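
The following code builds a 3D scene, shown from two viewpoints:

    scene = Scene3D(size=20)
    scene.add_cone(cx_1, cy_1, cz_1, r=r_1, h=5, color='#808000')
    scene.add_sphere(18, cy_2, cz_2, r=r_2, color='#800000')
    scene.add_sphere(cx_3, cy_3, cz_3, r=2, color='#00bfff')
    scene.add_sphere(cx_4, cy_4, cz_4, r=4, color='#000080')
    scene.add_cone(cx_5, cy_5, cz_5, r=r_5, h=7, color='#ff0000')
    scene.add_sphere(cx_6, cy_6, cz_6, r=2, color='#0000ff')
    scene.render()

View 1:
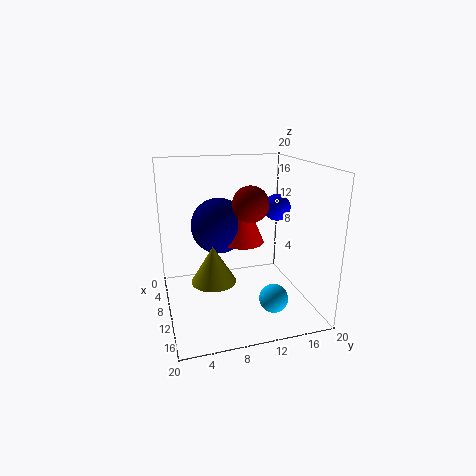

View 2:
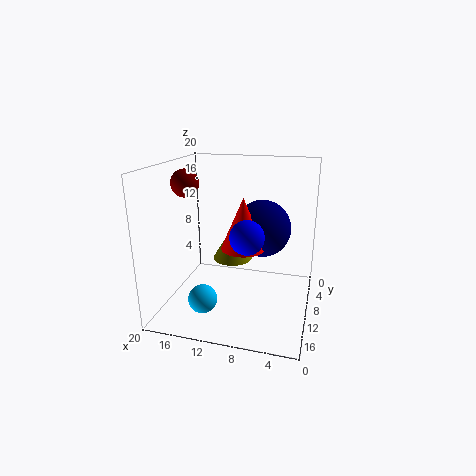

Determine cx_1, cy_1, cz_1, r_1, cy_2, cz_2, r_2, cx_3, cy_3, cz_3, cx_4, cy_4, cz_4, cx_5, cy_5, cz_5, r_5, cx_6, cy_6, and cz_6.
cx_1 = 12, cy_1 = 6, cz_1 = 5, r_1 = 3, cy_2 = 9, cz_2 = 17, r_2 = 2, cx_3 = 14, cy_3 = 14, cz_3 = 2, cx_4 = 7, cy_4 = 8, cz_4 = 11, cx_5 = 9, cy_5 = 11, cz_5 = 9, r_5 = 3, cx_6 = 7, cy_6 = 17, cz_6 = 13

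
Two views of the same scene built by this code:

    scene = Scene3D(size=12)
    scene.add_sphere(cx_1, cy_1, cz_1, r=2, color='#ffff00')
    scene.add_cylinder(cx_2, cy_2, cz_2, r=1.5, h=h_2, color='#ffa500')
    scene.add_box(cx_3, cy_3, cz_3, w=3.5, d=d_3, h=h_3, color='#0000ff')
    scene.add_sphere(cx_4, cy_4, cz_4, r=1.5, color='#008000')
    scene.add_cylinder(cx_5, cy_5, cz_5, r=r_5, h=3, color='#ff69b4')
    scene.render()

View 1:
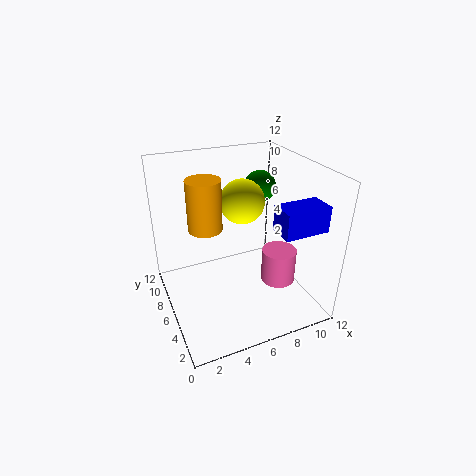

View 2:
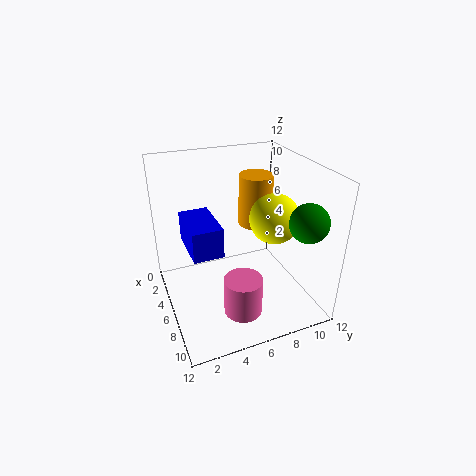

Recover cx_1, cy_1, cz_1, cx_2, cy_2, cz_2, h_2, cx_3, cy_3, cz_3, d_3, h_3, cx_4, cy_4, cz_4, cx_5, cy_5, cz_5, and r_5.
cx_1 = 7.5
cy_1 = 8.5
cz_1 = 8
cx_2 = 4
cy_2 = 8.5
cz_2 = 6
h_2 = 4.5
cx_3 = 7.5
cy_3 = 1
cz_3 = 8
d_3 = 2
h_3 = 2
cx_4 = 10
cy_4 = 10
cz_4 = 8.5
cx_5 = 9.5
cy_5 = 5
cz_5 = 1.5
r_5 = 1.5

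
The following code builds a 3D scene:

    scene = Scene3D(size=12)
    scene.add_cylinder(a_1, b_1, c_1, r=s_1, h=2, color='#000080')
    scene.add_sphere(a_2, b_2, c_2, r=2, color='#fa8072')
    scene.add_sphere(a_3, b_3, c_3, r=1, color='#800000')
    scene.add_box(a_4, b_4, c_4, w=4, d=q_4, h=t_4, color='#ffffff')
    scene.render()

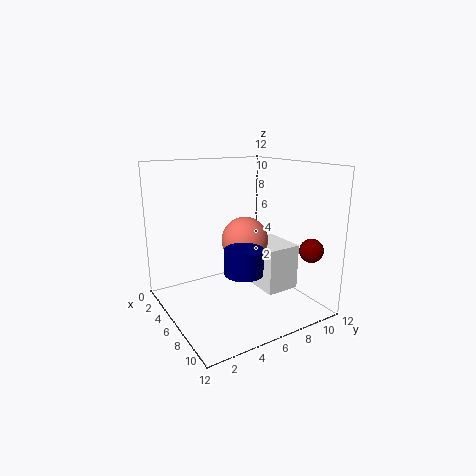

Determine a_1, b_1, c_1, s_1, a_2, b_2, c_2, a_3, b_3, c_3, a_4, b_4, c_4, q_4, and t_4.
a_1 = 8.5
b_1 = 5
c_1 = 4
s_1 = 1.5
a_2 = 5.5
b_2 = 7
c_2 = 5.5
a_3 = 9.5
b_3 = 11
c_3 = 5
a_4 = 4
b_4 = 8
c_4 = 1
q_4 = 3
t_4 = 4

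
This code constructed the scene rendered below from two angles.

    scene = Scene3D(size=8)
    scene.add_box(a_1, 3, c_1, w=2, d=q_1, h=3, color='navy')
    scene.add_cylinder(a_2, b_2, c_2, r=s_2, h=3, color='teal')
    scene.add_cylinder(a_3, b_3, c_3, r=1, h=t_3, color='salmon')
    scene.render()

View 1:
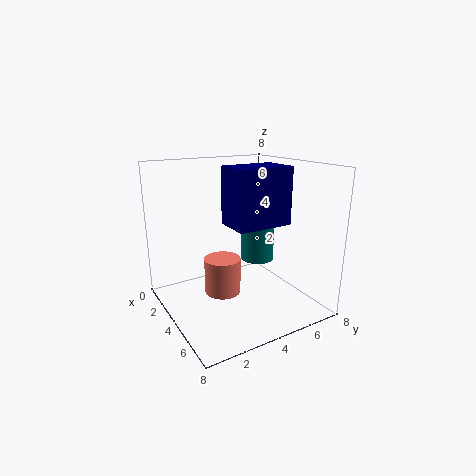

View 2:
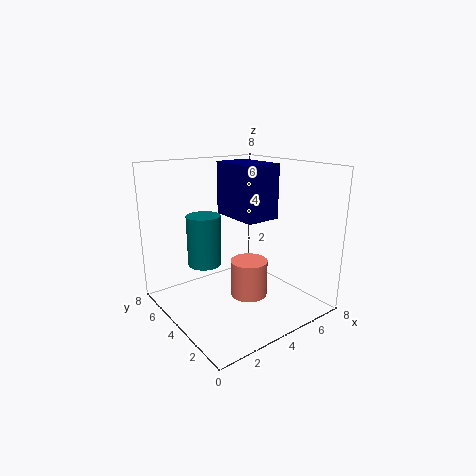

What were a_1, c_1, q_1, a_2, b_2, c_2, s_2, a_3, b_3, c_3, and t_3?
a_1 = 4, c_1 = 5, q_1 = 3, a_2 = 3, b_2 = 6, c_2 = 2, s_2 = 1, a_3 = 4, b_3 = 3, c_3 = 1, t_3 = 2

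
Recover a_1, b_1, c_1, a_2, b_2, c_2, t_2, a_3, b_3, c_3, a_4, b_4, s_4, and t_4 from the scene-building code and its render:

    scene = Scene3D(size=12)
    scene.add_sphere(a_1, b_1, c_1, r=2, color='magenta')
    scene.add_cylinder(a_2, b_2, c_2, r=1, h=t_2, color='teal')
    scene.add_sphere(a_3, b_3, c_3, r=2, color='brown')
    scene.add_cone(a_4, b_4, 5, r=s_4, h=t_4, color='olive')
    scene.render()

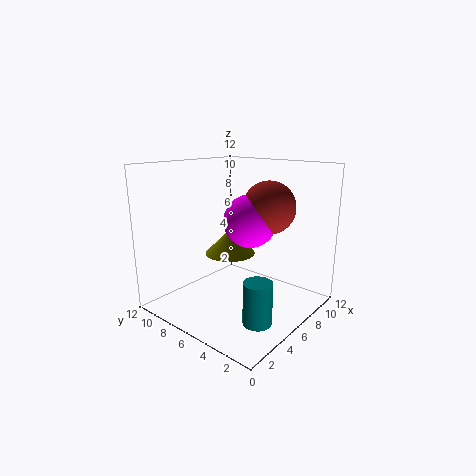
a_1 = 5
b_1 = 4
c_1 = 8
a_2 = 2
b_2 = 1
c_2 = 2
t_2 = 3
a_3 = 6
b_3 = 3
c_3 = 9
a_4 = 5
b_4 = 6
s_4 = 2
t_4 = 2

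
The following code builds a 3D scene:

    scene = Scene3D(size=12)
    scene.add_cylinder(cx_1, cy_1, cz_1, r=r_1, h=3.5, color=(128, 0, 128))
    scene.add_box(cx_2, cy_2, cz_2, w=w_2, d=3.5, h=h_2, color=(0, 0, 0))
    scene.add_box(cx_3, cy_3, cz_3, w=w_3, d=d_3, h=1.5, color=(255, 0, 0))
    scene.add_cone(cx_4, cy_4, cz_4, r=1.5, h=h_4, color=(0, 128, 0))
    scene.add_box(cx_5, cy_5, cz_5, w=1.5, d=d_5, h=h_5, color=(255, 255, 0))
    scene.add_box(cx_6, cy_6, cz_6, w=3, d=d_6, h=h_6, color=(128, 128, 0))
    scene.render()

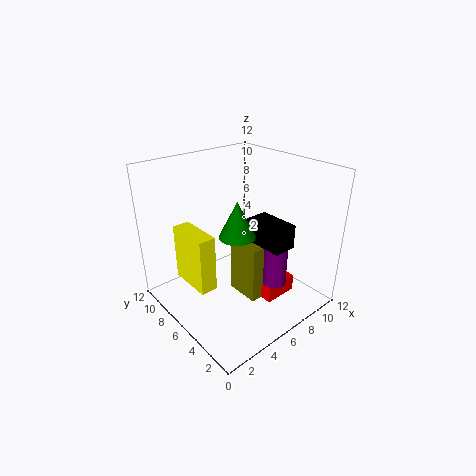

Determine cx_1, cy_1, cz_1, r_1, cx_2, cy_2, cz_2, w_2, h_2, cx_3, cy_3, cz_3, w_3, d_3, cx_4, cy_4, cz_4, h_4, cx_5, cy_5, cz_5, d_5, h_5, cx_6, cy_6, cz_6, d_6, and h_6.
cx_1 = 8, cy_1 = 3.5, cz_1 = 2, r_1 = 1, cx_2 = 7, cy_2 = 2.5, cz_2 = 5.5, w_2 = 2, h_2 = 2, cx_3 = 7, cy_3 = 3, cz_3 = 0.5, w_3 = 3, d_3 = 2, cx_4 = 5.5, cy_4 = 5.5, cz_4 = 6.5, h_4 = 3, cx_5 = 2.5, cy_5 = 6.5, cz_5 = 1.5, d_5 = 4, h_5 = 5, cx_6 = 6, cy_6 = 4, cz_6 = 0.5, d_6 = 3, h_6 = 5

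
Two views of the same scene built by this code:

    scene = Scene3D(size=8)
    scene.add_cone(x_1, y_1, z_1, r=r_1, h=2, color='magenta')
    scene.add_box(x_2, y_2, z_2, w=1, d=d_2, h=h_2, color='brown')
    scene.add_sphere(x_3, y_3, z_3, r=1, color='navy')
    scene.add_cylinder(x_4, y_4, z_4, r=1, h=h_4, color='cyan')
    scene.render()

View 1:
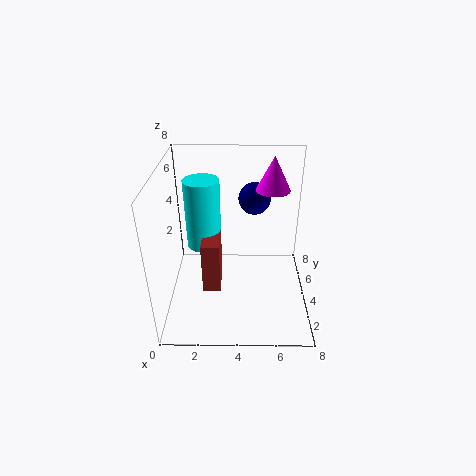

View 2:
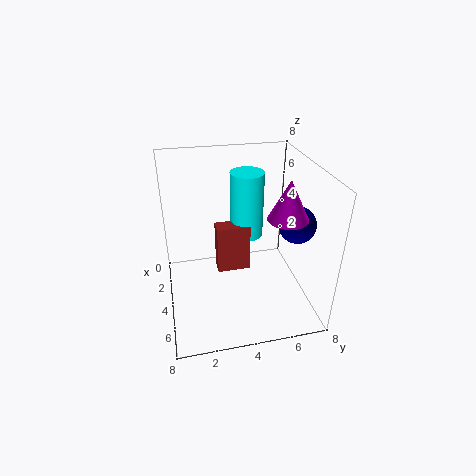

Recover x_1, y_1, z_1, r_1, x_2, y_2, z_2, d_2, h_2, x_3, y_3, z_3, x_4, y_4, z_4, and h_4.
x_1 = 6; y_1 = 6; z_1 = 6; r_1 = 1; x_2 = 2; y_2 = 3; z_2 = 1; d_2 = 2; h_2 = 3; x_3 = 5; y_3 = 7; z_3 = 5; x_4 = 2; y_4 = 5; z_4 = 3; h_4 = 4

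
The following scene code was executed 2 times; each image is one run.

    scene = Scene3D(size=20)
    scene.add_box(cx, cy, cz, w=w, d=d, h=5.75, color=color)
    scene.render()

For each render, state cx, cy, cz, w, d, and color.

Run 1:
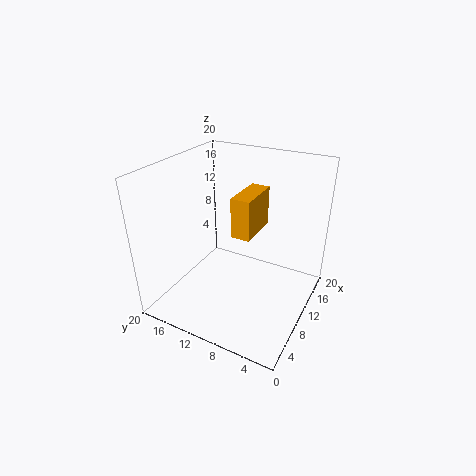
cx = 9.75; cy = 8.25; cz = 10; w = 6.5; d = 2.75; color = 'orange'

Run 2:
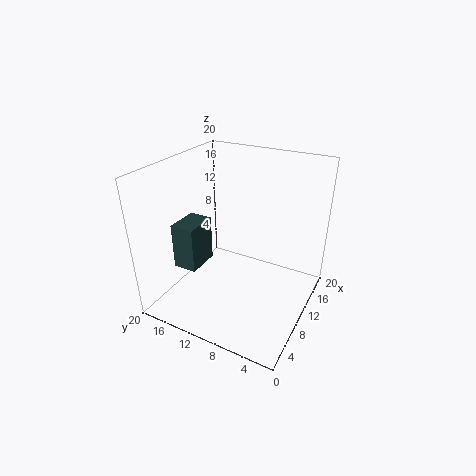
cx = 2.25; cy = 12; cz = 8.5; w = 4.25; d = 3; color = 'darkslategray'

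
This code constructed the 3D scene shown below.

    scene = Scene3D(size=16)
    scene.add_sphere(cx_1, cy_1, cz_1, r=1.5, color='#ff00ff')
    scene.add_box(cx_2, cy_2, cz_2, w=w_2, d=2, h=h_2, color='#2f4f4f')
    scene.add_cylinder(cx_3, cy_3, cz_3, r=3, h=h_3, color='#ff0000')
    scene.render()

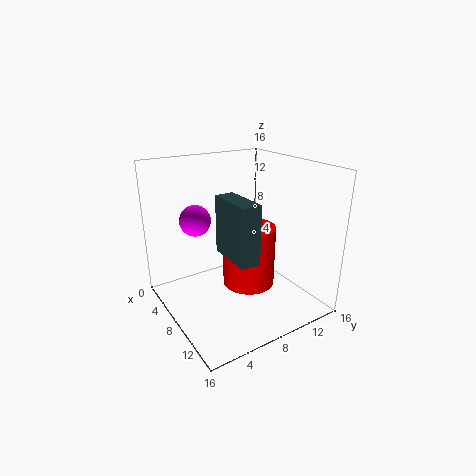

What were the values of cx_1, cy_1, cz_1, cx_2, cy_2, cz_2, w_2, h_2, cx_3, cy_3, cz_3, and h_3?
cx_1 = 9, cy_1 = 2.5, cz_1 = 11.5, cx_2 = 8.5, cy_2 = 5, cz_2 = 7.5, w_2 = 5, h_2 = 6, cx_3 = 8, cy_3 = 9.5, cz_3 = 2, h_3 = 7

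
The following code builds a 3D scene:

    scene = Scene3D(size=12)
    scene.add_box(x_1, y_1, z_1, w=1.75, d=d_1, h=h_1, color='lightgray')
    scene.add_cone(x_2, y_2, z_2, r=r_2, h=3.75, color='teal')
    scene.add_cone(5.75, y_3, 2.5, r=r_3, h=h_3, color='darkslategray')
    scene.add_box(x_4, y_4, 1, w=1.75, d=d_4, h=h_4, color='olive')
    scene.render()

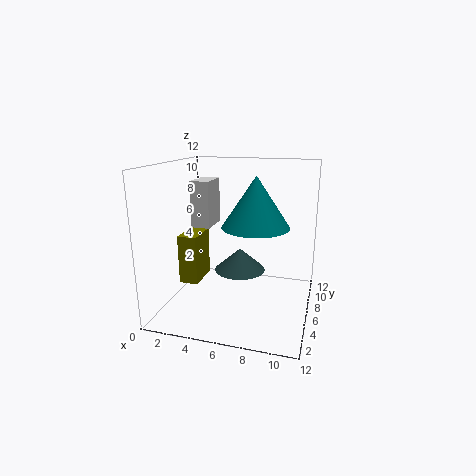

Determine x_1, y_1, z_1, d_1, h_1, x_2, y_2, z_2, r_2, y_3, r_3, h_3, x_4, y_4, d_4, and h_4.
x_1 = 1
y_1 = 7.75
z_1 = 6
d_1 = 3
h_1 = 4.25
x_2 = 8
y_2 = 3.75
z_2 = 7.75
r_2 = 2.5
y_3 = 7.5
r_3 = 2.25
h_3 = 2
x_4 = 0.25
y_4 = 6.25
d_4 = 3.25
h_4 = 4.5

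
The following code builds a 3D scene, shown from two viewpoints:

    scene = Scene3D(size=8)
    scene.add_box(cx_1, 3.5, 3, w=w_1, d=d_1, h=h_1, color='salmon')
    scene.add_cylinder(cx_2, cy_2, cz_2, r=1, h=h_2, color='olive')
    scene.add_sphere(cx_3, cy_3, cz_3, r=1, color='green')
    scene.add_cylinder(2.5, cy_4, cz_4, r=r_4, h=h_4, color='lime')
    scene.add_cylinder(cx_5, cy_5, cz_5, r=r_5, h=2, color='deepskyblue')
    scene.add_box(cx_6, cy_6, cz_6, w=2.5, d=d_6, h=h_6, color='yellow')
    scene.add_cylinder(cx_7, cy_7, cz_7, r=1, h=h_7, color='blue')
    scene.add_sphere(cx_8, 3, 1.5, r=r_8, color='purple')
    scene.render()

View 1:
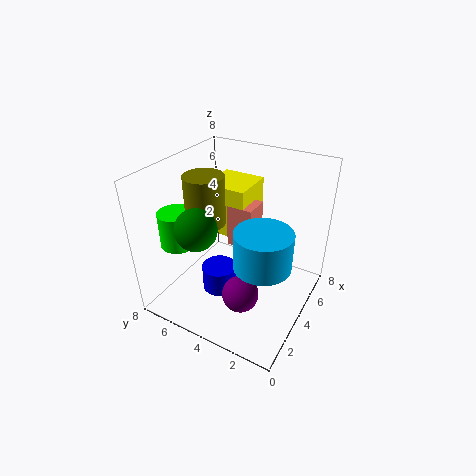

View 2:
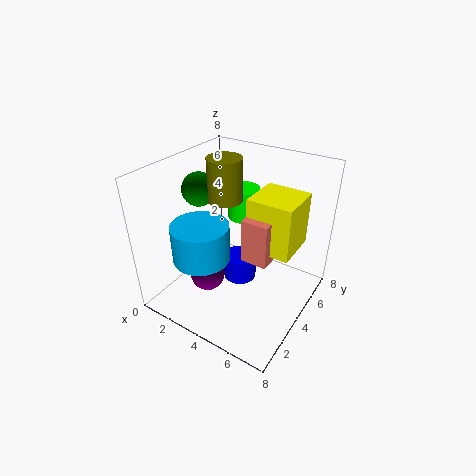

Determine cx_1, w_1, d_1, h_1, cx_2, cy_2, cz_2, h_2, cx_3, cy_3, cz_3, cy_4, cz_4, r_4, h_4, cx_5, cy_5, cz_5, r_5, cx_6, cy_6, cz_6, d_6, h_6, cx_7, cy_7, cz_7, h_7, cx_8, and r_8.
cx_1 = 4.5, w_1 = 1.5, d_1 = 1.5, h_1 = 2.5, cx_2 = 2.5, cy_2 = 5, cz_2 = 5.5, h_2 = 2.5, cx_3 = 1, cy_3 = 4.5, cz_3 = 6, cy_4 = 7, cz_4 = 3.5, r_4 = 1, h_4 = 2, cx_5 = 3, cy_5 = 2, cz_5 = 3.5, r_5 = 1.5, cx_6 = 4.5, cy_6 = 4, cz_6 = 3.5, d_6 = 2.5, h_6 = 3, cx_7 = 3.5, cy_7 = 5, cz_7 = 0.5, h_7 = 1.5, cx_8 = 2.5, r_8 = 1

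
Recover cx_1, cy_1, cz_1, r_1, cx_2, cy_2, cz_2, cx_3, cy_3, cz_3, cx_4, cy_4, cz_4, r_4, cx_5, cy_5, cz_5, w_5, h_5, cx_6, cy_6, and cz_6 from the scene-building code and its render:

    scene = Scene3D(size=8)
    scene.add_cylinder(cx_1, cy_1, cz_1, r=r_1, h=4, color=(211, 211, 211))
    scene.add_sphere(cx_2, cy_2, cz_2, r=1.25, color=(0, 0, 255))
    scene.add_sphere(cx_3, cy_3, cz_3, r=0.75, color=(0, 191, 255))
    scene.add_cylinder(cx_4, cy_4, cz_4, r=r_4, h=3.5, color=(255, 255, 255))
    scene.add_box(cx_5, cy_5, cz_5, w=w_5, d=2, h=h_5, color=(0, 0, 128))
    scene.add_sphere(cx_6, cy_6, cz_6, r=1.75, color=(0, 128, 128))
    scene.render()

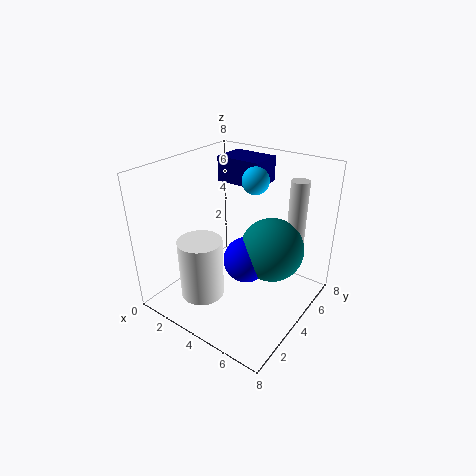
cx_1 = 6.5; cy_1 = 6; cz_1 = 3.25; r_1 = 0.5; cx_2 = 4.75; cy_2 = 3.75; cz_2 = 3; cx_3 = 4.25; cy_3 = 5.25; cz_3 = 7; cx_4 = 2.5; cy_4 = 2.5; cz_4 = 0.5; r_4 = 1.25; cx_5 = 1.25; cy_5 = 5.75; cz_5 = 6.25; w_5 = 2.75; h_5 = 1.5; cx_6 = 5.75; cy_6 = 4.75; cz_6 = 3.5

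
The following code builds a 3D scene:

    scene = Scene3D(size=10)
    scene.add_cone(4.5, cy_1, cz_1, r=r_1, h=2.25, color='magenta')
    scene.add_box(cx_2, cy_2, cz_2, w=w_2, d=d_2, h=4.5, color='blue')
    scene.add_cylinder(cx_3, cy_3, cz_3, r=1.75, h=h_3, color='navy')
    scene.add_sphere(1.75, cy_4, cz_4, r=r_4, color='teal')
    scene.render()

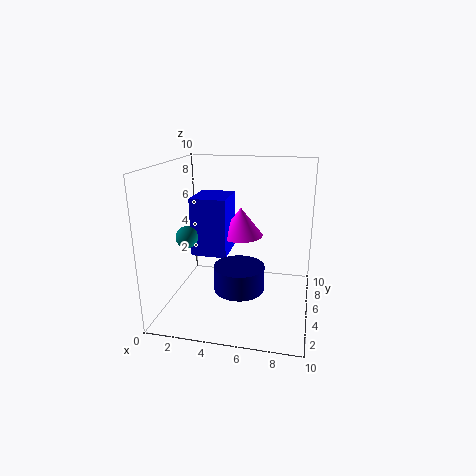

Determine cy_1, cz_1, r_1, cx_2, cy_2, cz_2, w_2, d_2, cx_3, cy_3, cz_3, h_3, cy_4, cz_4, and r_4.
cy_1 = 8.25; cz_1 = 4; r_1 = 1.75; cx_2 = 1; cy_2 = 6.25; cz_2 = 2.75; w_2 = 2.75; d_2 = 3.25; cx_3 = 5.25; cy_3 = 4.25; cz_3 = 1.5; h_3 = 1.75; cy_4 = 3.75; cz_4 = 5.25; r_4 = 0.75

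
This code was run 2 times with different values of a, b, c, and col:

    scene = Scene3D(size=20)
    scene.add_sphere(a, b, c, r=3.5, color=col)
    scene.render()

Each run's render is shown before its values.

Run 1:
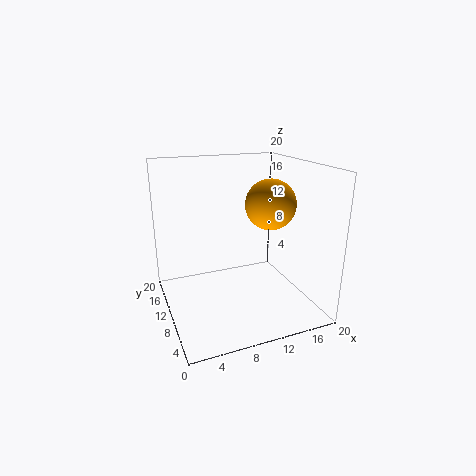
a = 14.5; b = 9.25; c = 14.5; col = 'orange'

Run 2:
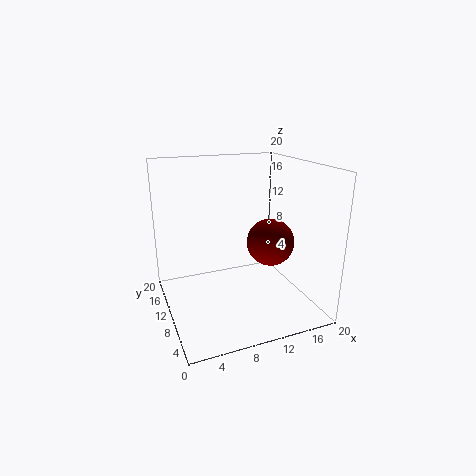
a = 15.5; b = 10.75; c = 8.25; col = 'maroon'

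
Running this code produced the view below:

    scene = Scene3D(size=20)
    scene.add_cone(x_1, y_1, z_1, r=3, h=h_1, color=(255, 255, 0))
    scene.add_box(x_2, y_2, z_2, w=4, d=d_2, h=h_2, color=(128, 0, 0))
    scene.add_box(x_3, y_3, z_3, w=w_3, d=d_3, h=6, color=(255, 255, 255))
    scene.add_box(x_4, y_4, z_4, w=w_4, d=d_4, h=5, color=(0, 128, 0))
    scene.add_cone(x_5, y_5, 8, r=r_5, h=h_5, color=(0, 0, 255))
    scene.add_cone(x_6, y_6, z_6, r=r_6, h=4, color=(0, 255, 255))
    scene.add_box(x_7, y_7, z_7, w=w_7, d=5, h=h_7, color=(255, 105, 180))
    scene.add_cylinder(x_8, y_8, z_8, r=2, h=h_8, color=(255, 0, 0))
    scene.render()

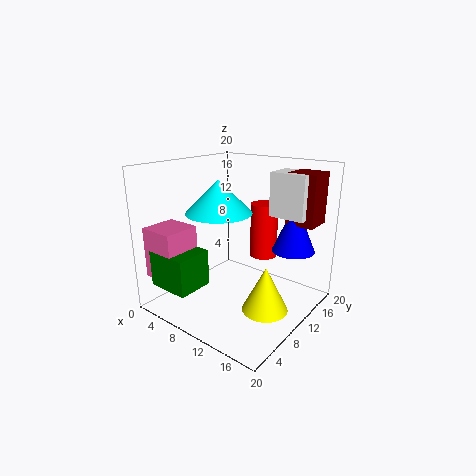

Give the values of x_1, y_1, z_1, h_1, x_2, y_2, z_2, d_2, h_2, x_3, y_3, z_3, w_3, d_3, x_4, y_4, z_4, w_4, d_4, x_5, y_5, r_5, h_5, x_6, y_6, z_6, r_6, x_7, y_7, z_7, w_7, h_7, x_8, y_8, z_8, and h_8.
x_1 = 16; y_1 = 8; z_1 = 2; h_1 = 6; x_2 = 15; y_2 = 14; z_2 = 12; d_2 = 4; h_2 = 7; x_3 = 13; y_3 = 13; z_3 = 13; w_3 = 5; d_3 = 4; x_4 = 2; y_4 = 1; z_4 = 4; w_4 = 6; d_4 = 5; x_5 = 16; y_5 = 15; r_5 = 3; h_5 = 7; x_6 = 11; y_6 = 5; z_6 = 15; r_6 = 4; x_7 = 1; y_7 = 1; z_7 = 5; w_7 = 5; h_7 = 7; x_8 = 11; y_8 = 15; z_8 = 6; h_8 = 8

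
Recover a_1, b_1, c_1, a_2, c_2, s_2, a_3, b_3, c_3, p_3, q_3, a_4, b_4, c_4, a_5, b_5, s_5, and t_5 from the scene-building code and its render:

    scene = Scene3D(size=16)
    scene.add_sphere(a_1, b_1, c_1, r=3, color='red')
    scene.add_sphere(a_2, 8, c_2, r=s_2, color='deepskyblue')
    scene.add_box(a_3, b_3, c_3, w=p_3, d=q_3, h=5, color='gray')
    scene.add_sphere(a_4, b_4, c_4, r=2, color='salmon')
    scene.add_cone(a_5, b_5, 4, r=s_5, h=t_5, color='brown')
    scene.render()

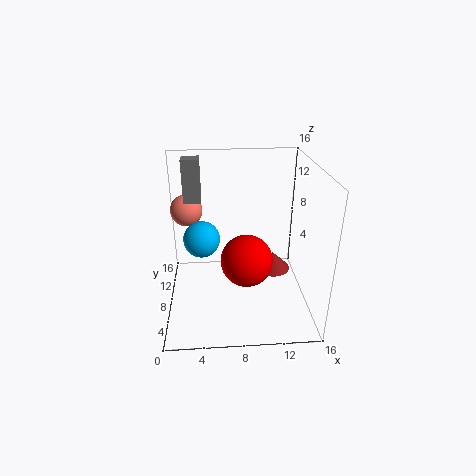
a_1 = 9; b_1 = 8; c_1 = 5; a_2 = 4; c_2 = 8; s_2 = 2; a_3 = 2; b_3 = 11; c_3 = 11; p_3 = 2; q_3 = 2; a_4 = 2; b_4 = 14; c_4 = 9; a_5 = 12; b_5 = 8; s_5 = 2; t_5 = 2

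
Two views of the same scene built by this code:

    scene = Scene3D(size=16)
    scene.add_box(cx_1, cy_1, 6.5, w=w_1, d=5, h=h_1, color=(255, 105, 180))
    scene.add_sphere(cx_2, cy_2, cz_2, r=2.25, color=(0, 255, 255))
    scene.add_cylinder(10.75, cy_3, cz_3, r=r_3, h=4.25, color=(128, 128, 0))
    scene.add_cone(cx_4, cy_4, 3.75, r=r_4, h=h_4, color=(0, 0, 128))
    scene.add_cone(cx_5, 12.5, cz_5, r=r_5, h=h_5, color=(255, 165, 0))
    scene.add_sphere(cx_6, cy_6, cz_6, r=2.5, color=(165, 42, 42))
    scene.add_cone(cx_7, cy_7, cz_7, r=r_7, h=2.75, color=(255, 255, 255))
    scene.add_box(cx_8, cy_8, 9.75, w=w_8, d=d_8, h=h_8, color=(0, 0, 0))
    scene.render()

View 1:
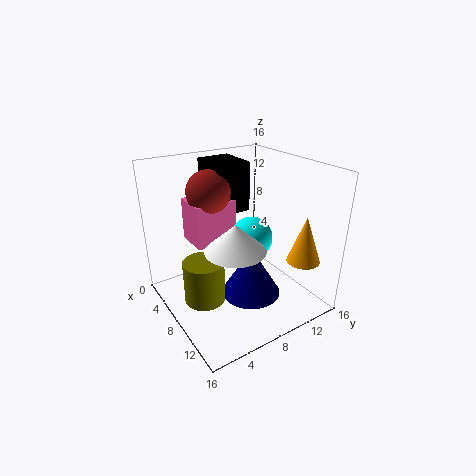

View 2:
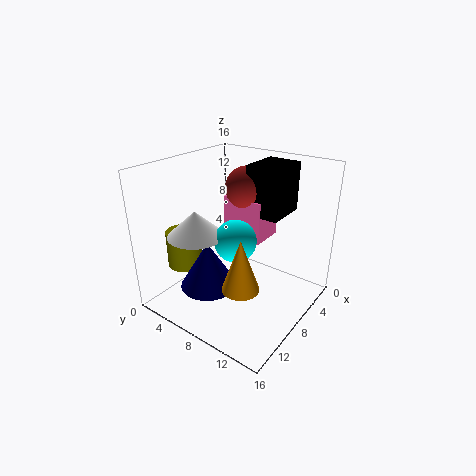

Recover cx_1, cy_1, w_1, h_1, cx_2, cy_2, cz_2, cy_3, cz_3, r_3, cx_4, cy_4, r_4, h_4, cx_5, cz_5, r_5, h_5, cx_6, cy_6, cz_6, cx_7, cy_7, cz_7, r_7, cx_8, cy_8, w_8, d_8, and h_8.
cx_1 = 1.75, cy_1 = 4.25, w_1 = 4, h_1 = 5, cx_2 = 9.5, cy_2 = 8.75, cz_2 = 8.5, cy_3 = 2.25, cz_3 = 4, r_3 = 2, cx_4 = 12, cy_4 = 7, r_4 = 3, h_4 = 5, cx_5 = 13.75, cz_5 = 6.5, r_5 = 1.75, h_5 = 5, cx_6 = 4.25, cy_6 = 6.5, cz_6 = 12.5, cx_7 = 11.75, cy_7 = 5.25, cz_7 = 9, r_7 = 3, cx_8 = 0.5, cy_8 = 7.25, w_8 = 5, d_8 = 4, h_8 = 5.75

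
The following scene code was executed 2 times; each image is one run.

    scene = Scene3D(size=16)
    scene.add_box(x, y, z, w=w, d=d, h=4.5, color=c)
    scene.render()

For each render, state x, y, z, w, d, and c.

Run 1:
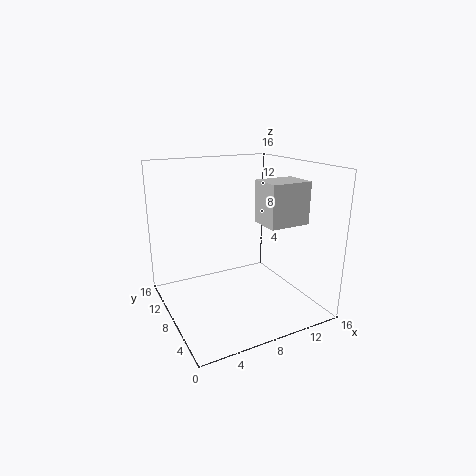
x = 9.5
y = 3.5
z = 10
w = 4.5
d = 3.5
c = 'lightgray'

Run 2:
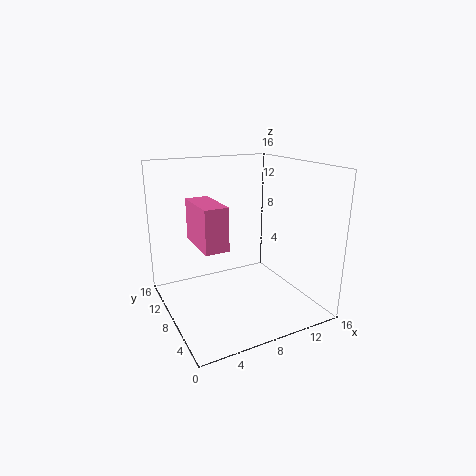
x = 3
y = 5
z = 8
w = 2.5
d = 5.5
c = 'hotpink'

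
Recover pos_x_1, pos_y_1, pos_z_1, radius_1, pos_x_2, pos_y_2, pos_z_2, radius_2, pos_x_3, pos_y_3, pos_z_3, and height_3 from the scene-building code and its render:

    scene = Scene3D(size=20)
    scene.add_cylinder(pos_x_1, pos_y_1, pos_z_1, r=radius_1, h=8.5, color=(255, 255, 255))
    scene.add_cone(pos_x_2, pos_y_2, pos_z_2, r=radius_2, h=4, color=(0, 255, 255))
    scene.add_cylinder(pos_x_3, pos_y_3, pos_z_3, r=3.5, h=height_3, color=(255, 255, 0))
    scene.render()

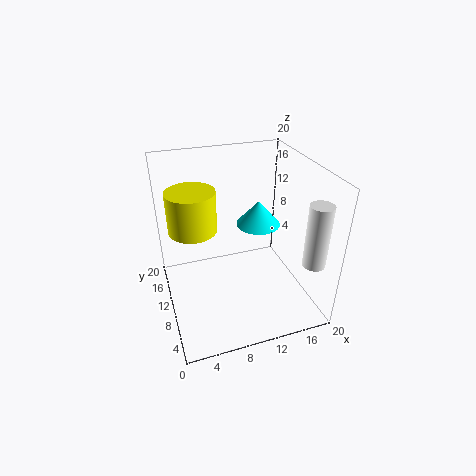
pos_x_1 = 18; pos_y_1 = 3; pos_z_1 = 8.5; radius_1 = 1.5; pos_x_2 = 15.5; pos_y_2 = 16; pos_z_2 = 8; radius_2 = 3.5; pos_x_3 = 4.5; pos_y_3 = 14; pos_z_3 = 10; height_3 = 6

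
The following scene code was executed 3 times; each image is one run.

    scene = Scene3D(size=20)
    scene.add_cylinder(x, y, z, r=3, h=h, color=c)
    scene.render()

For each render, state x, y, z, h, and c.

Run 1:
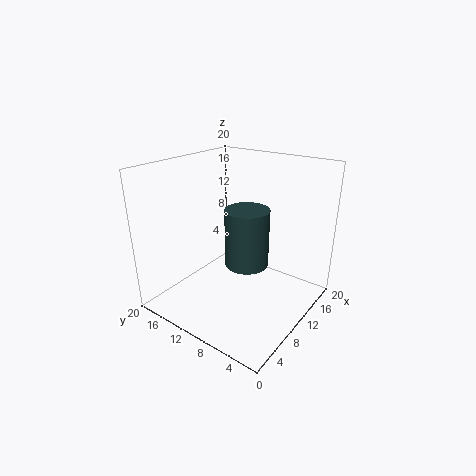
x = 10
y = 8.5
z = 6.5
h = 8
c = 'darkslategray'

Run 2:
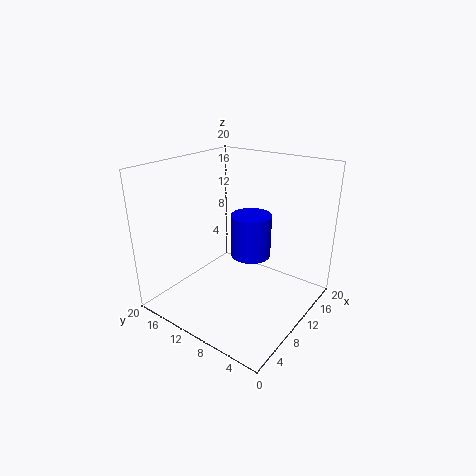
x = 14
y = 10.5
z = 5.5
h = 6.5
c = 'blue'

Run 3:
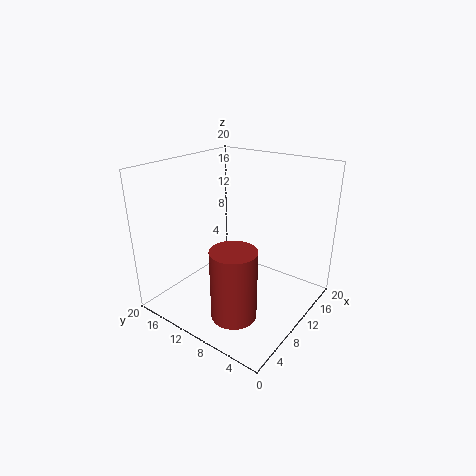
x = 5
y = 7
z = 1.5
h = 9.5
c = 'brown'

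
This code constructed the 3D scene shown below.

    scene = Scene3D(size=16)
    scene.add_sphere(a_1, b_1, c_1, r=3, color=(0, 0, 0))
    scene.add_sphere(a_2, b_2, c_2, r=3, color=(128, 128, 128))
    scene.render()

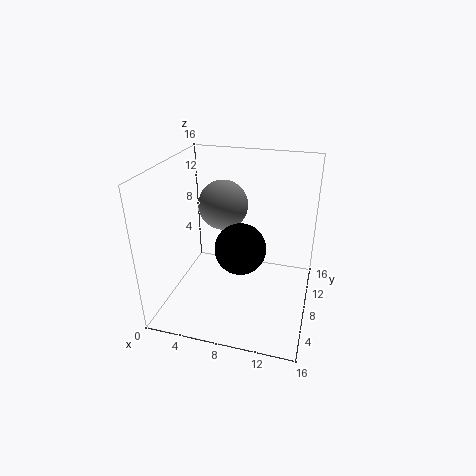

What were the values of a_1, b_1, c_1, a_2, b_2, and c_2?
a_1 = 8, b_1 = 9, c_1 = 6, a_2 = 5, b_2 = 12, c_2 = 10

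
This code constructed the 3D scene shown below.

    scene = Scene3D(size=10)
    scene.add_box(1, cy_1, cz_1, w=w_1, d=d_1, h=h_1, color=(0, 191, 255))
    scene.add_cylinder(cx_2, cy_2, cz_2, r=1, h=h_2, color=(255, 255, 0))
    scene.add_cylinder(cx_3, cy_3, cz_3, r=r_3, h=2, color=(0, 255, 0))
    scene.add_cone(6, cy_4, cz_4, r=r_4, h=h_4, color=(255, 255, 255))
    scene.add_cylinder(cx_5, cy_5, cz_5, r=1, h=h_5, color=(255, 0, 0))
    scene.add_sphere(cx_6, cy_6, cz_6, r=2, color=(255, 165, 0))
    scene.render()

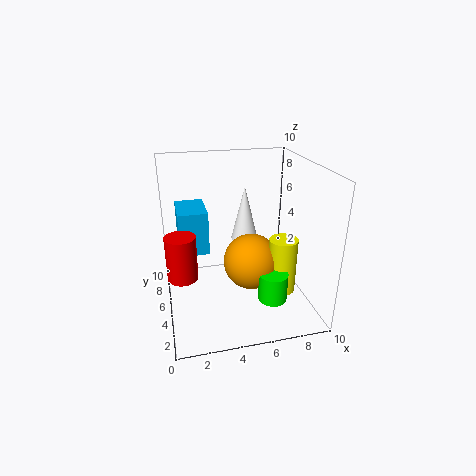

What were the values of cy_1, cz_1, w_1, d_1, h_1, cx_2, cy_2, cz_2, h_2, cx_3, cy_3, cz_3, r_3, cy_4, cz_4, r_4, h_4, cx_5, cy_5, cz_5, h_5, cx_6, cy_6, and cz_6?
cy_1 = 5; cz_1 = 4; w_1 = 2; d_1 = 3; h_1 = 3; cx_2 = 8; cy_2 = 4; cz_2 = 1; h_2 = 4; cx_3 = 7; cy_3 = 3; cz_3 = 1; r_3 = 1; cy_4 = 7; cz_4 = 4; r_4 = 1; h_4 = 4; cx_5 = 1; cy_5 = 4; cz_5 = 3; h_5 = 3; cx_6 = 6; cy_6 = 5; cz_6 = 3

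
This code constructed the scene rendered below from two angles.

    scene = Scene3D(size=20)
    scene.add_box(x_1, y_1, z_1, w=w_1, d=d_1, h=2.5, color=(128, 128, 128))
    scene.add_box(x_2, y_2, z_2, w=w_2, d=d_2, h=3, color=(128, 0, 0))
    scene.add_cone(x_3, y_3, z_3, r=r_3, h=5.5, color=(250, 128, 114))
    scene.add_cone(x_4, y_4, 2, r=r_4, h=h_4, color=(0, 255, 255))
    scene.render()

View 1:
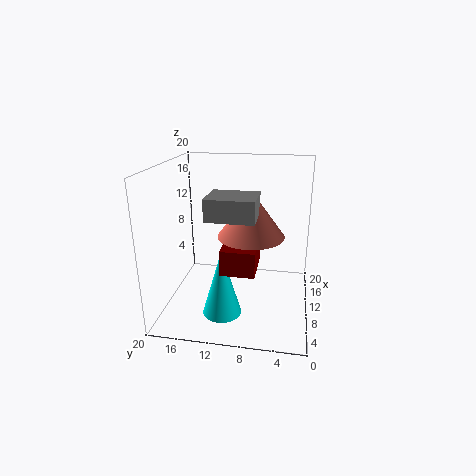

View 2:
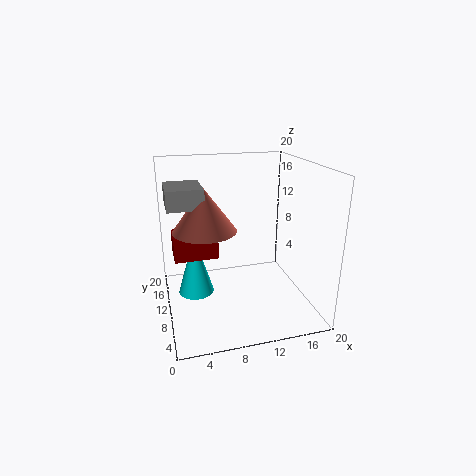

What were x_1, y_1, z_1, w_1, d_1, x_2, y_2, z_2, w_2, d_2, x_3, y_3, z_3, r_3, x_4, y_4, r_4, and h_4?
x_1 = 0.5
y_1 = 6.5
z_1 = 15.5
w_1 = 4.5
d_1 = 5.5
x_2 = 1
y_2 = 6.5
z_2 = 9
w_2 = 5.5
d_2 = 4
x_3 = 5
y_3 = 7.5
z_3 = 12.5
r_3 = 4
x_4 = 4
y_4 = 11
r_4 = 2.5
h_4 = 8.5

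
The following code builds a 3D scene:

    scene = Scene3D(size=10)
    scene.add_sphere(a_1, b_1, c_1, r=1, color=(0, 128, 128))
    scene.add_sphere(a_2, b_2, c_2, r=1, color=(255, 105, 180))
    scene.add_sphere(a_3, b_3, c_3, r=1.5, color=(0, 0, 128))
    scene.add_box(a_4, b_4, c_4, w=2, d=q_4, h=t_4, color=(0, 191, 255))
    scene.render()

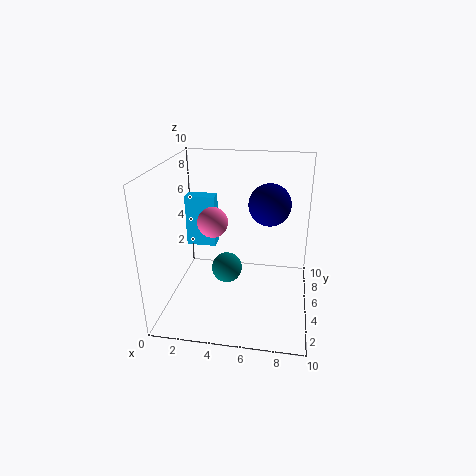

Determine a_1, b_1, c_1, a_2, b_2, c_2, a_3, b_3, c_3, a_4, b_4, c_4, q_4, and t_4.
a_1 = 4.5
b_1 = 3.5
c_1 = 3.5
a_2 = 3.5
b_2 = 4
c_2 = 6.5
a_3 = 7
b_3 = 6.5
c_3 = 7
a_4 = 1.5
b_4 = 4.5
c_4 = 4.5
q_4 = 1
t_4 = 3.5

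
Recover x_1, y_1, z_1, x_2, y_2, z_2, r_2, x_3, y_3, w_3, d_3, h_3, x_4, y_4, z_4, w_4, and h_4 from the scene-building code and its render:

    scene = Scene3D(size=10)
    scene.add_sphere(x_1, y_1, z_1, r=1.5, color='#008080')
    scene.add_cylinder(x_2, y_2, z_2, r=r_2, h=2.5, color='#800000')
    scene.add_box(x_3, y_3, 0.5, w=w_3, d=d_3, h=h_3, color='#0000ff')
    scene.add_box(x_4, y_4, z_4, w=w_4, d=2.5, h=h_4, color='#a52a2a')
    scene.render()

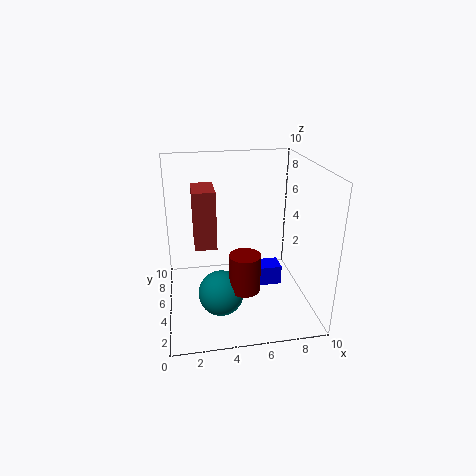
x_1 = 3.5
y_1 = 3
z_1 = 2
x_2 = 5
y_2 = 2.5
z_2 = 2.5
r_2 = 1
x_3 = 5.5
y_3 = 5.5
w_3 = 3
d_3 = 1.5
h_3 = 1.5
x_4 = 2
y_4 = 4.5
z_4 = 4.5
w_4 = 1.5
h_4 = 4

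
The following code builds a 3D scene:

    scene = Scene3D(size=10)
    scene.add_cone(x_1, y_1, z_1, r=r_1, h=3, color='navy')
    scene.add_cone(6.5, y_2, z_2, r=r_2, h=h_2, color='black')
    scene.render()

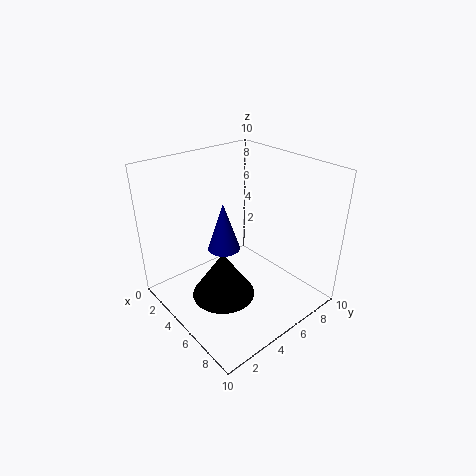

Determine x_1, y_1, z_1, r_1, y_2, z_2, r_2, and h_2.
x_1 = 6; y_1 = 3; z_1 = 5.5; r_1 = 1; y_2 = 2.5; z_2 = 2.5; r_2 = 2; h_2 = 3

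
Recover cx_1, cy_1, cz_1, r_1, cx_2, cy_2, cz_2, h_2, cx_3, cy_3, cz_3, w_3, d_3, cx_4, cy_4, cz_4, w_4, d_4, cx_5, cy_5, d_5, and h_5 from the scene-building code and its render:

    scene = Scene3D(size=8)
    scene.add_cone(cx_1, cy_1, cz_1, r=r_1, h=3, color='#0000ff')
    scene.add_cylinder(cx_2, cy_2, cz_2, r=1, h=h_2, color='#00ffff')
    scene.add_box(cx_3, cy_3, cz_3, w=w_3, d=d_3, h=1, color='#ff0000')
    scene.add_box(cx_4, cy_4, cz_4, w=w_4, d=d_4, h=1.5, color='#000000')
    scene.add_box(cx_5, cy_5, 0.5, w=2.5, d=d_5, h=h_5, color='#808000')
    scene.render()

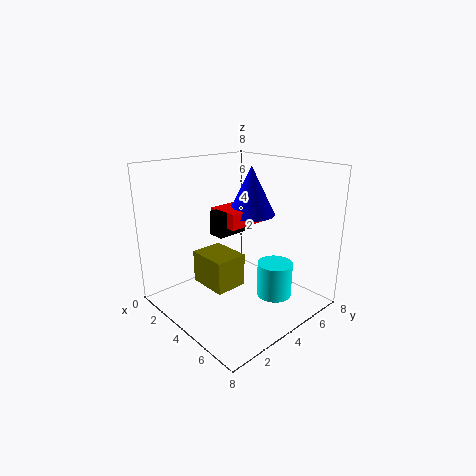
cx_1 = 2.5; cy_1 = 6.5; cz_1 = 4.5; r_1 = 1.5; cx_2 = 5.5; cy_2 = 5.5; cz_2 = 0.5; h_2 = 2; cx_3 = 1; cy_3 = 4.5; cz_3 = 4; w_3 = 2; d_3 = 3; cx_4 = 1.5; cy_4 = 4; cz_4 = 3.5; w_4 = 1; d_4 = 2; cx_5 = 1; cy_5 = 3; d_5 = 2; h_5 = 2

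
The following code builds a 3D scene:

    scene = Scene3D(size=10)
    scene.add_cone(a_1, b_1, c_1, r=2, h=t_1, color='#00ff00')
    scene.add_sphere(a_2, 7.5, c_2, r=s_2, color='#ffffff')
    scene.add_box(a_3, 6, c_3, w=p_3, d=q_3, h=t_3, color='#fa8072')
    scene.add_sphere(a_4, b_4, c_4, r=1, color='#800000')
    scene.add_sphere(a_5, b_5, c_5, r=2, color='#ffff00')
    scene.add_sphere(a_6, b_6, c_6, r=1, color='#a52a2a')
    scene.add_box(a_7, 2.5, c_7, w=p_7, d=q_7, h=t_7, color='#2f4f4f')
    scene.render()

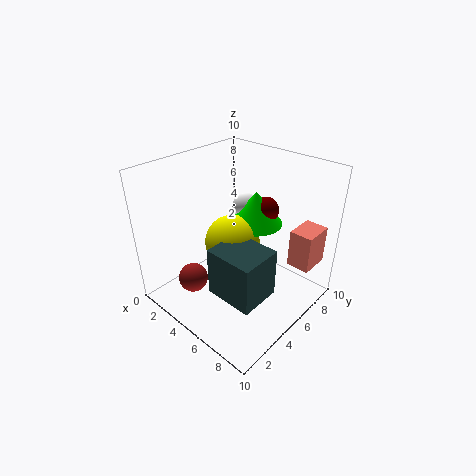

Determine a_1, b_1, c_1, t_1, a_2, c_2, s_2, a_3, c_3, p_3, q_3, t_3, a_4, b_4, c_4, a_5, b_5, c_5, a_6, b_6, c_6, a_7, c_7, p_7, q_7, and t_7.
a_1 = 4.5, b_1 = 7.5, c_1 = 5, t_1 = 2.5, a_2 = 3.5, c_2 = 6, s_2 = 1, a_3 = 8.5, c_3 = 4, p_3 = 1.5, q_3 = 2, t_3 = 2.5, a_4 = 5, b_4 = 8, c_4 = 6, a_5 = 4, b_5 = 5.5, c_5 = 4, a_6 = 3.5, b_6 = 2, c_6 = 2.5, a_7 = 4.5, c_7 = 1.5, p_7 = 3.5, q_7 = 3, t_7 = 3.5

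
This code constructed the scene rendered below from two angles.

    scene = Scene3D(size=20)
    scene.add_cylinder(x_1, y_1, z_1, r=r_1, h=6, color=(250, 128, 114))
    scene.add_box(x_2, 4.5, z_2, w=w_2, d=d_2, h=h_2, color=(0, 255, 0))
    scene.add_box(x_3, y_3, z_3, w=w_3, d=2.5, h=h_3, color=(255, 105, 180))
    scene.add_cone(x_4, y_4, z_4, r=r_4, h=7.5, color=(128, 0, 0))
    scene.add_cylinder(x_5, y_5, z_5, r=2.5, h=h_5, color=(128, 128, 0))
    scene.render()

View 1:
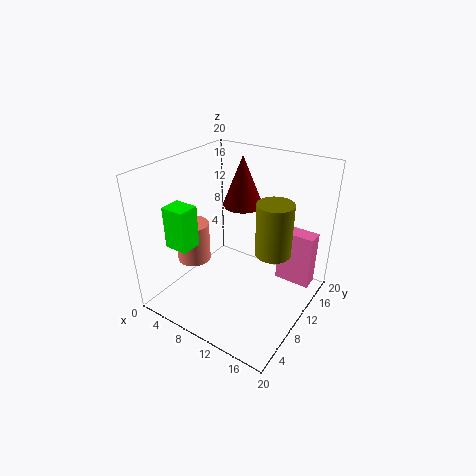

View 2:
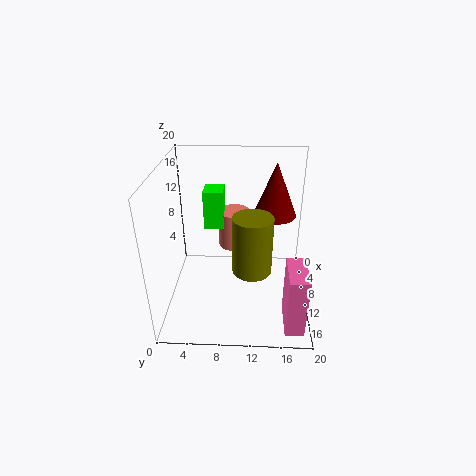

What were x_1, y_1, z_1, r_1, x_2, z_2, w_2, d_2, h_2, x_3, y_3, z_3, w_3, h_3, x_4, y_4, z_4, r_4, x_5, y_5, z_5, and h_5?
x_1 = 2.5; y_1 = 9; z_1 = 4.5; r_1 = 2.5; x_2 = 1.5; z_2 = 8.5; w_2 = 3.5; d_2 = 3; h_2 = 6; x_3 = 13; y_3 = 16.5; z_3 = 0.5; w_3 = 5.5; h_3 = 8.5; x_4 = 7.5; y_4 = 15; z_4 = 12.5; r_4 = 3; x_5 = 14.5; y_5 = 12; z_5 = 8; h_5 = 7.5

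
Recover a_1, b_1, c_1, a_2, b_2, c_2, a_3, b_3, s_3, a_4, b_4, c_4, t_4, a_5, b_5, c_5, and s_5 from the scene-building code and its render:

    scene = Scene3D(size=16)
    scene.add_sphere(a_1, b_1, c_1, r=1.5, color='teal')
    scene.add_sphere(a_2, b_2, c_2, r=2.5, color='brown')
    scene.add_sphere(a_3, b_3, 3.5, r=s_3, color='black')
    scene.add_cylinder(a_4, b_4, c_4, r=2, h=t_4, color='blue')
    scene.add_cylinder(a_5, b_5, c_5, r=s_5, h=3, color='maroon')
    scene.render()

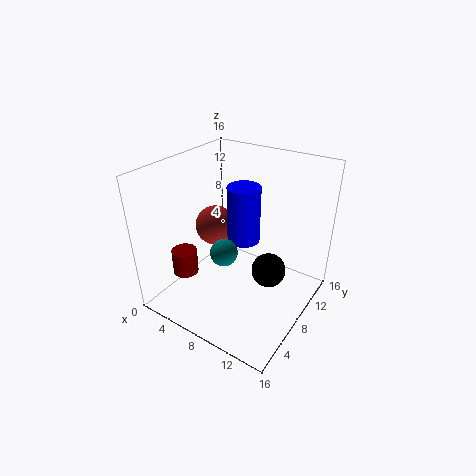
a_1 = 7.5
b_1 = 6
c_1 = 7
a_2 = 2.5
b_2 = 11
c_2 = 6.5
a_3 = 11
b_3 = 10
s_3 = 2
a_4 = 6.5
b_4 = 11.5
c_4 = 5.5
t_4 = 7
a_5 = 2
b_5 = 5.5
c_5 = 2.5
s_5 = 1.5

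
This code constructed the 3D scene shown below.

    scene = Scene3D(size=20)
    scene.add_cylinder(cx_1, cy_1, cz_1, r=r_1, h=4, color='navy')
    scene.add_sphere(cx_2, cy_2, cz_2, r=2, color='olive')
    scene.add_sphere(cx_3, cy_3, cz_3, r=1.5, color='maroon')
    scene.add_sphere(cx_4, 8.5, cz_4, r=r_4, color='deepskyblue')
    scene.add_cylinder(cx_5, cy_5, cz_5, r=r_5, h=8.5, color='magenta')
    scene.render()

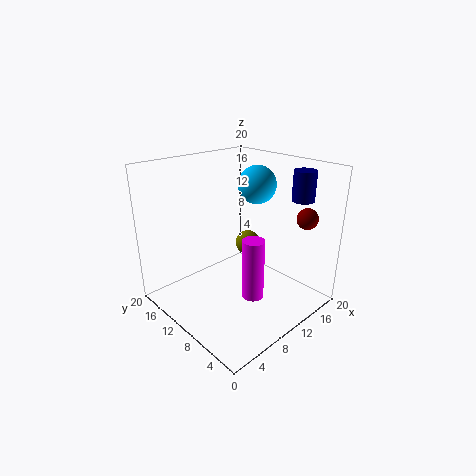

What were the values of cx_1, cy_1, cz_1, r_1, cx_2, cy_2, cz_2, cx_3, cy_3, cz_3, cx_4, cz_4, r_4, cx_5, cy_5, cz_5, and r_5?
cx_1 = 16, cy_1 = 4, cz_1 = 15.5, r_1 = 1.5, cx_2 = 16.5, cy_2 = 14.5, cz_2 = 5.5, cx_3 = 17.5, cy_3 = 4, cz_3 = 12.5, cx_4 = 12, cz_4 = 17.5, r_4 = 2.5, cx_5 = 9.5, cy_5 = 6.5, cz_5 = 2.5, r_5 = 1.5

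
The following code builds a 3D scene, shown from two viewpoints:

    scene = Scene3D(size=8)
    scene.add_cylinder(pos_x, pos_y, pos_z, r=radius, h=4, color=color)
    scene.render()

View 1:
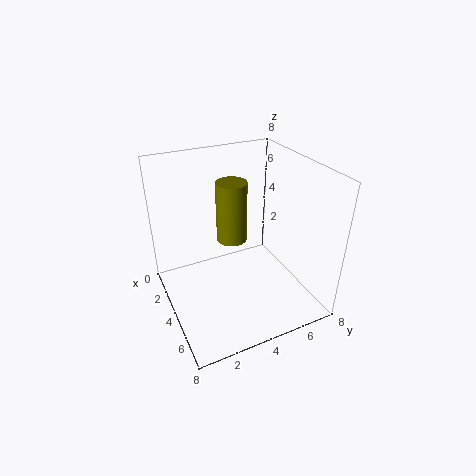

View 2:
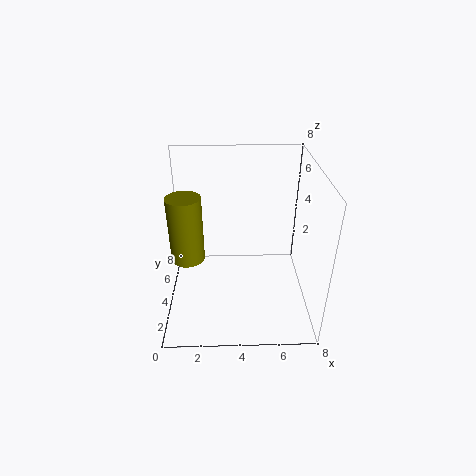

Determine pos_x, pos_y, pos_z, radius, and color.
pos_x = 1, pos_y = 5, pos_z = 2, radius = 1, color = 'olive'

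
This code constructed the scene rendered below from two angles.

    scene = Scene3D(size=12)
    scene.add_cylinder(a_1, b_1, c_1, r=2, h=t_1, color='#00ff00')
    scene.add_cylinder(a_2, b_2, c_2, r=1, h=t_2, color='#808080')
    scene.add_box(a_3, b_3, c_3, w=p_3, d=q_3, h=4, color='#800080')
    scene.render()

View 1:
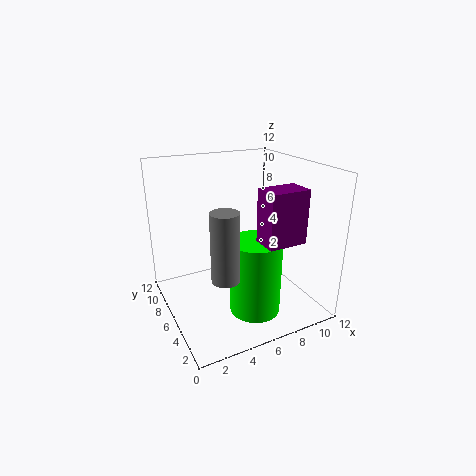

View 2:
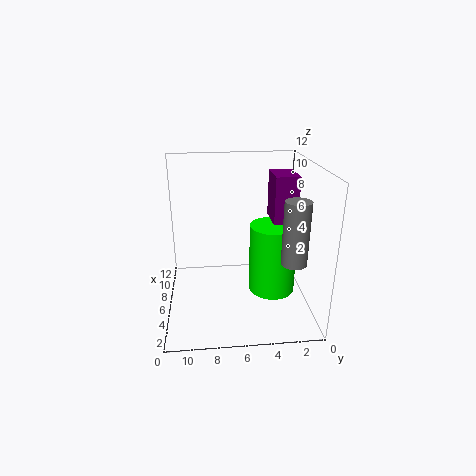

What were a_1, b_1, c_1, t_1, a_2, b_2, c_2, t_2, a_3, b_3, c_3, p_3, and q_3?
a_1 = 6
b_1 = 3
c_1 = 1
t_1 = 6
a_2 = 3
b_2 = 2
c_2 = 5
t_2 = 5
a_3 = 6
b_3 = 1
c_3 = 7
p_3 = 3
q_3 = 2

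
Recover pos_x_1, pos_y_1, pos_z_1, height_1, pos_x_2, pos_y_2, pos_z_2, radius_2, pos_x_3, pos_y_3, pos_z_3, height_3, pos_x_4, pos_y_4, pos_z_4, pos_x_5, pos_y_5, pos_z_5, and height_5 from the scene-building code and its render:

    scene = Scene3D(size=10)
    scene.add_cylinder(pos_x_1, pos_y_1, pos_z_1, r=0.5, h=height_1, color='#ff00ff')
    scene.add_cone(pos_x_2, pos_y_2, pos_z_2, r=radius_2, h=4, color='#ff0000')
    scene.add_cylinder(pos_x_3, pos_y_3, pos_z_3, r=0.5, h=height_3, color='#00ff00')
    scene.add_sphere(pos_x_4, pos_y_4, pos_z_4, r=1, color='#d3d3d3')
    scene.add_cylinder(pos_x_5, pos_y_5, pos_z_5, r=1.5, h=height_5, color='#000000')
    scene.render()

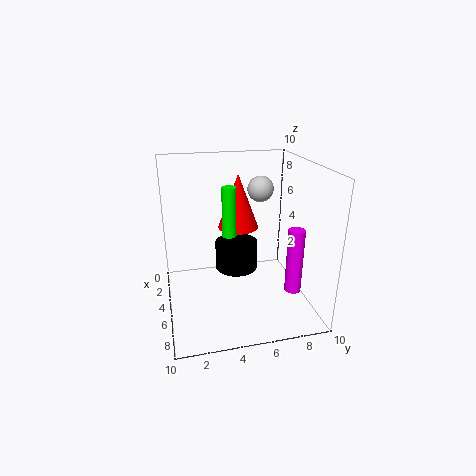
pos_x_1 = 9
pos_y_1 = 7.5
pos_z_1 = 3
height_1 = 4
pos_x_2 = 3
pos_y_2 = 5.5
pos_z_2 = 5
radius_2 = 1.5
pos_x_3 = 4.5
pos_y_3 = 4.5
pos_z_3 = 5
height_3 = 3.5
pos_x_4 = 2
pos_y_4 = 7.5
pos_z_4 = 7.5
pos_x_5 = 4.5
pos_y_5 = 5
pos_z_5 = 2.5
height_5 = 2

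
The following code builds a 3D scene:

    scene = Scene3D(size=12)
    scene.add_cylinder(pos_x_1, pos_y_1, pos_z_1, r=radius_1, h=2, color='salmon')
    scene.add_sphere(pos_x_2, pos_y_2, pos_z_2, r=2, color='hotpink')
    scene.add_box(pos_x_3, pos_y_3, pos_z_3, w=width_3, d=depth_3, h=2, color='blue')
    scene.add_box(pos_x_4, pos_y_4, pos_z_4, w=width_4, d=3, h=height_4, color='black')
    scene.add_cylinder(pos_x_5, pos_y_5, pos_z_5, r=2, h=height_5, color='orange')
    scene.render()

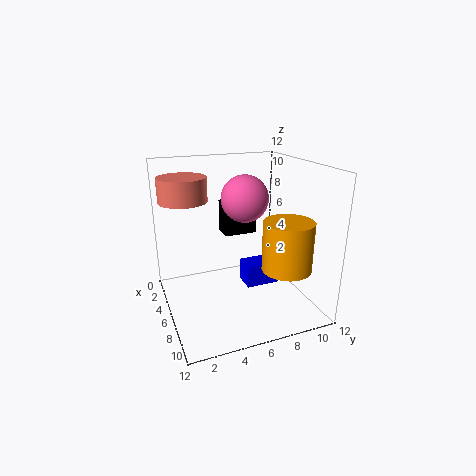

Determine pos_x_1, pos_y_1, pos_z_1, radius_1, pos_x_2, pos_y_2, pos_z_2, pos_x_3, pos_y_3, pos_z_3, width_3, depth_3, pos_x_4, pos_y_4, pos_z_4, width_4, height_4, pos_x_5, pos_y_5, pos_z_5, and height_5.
pos_x_1 = 4; pos_y_1 = 2; pos_z_1 = 9; radius_1 = 2; pos_x_2 = 5; pos_y_2 = 7; pos_z_2 = 9; pos_x_3 = 4; pos_y_3 = 7; pos_z_3 = 1; width_3 = 2; depth_3 = 3; pos_x_4 = 1; pos_y_4 = 6; pos_z_4 = 5; width_4 = 2; height_4 = 3; pos_x_5 = 9; pos_y_5 = 9; pos_z_5 = 4; height_5 = 4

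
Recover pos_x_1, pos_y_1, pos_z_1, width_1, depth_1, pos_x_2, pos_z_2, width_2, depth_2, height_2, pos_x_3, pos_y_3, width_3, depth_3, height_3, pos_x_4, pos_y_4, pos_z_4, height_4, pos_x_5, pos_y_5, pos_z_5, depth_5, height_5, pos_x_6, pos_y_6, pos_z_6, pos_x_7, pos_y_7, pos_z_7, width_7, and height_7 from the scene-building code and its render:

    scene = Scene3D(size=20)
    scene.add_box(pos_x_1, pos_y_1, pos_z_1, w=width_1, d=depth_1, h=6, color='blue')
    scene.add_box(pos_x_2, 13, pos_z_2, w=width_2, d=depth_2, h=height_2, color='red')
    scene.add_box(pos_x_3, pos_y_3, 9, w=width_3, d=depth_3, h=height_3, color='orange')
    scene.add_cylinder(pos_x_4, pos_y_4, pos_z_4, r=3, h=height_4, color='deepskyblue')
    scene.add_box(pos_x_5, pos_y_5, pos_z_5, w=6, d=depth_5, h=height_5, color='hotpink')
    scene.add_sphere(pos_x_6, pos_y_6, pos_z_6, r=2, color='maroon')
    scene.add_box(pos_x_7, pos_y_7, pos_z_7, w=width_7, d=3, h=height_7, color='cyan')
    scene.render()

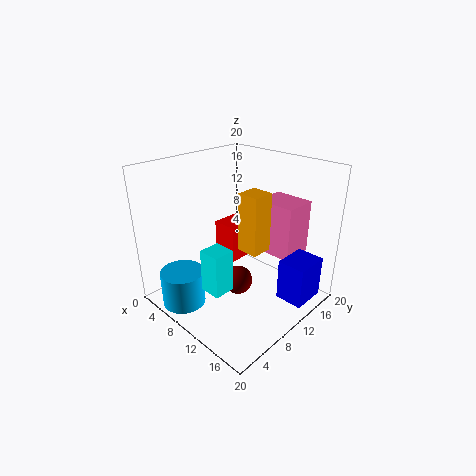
pos_x_1 = 15, pos_y_1 = 13, pos_z_1 = 1, width_1 = 4, depth_1 = 5, pos_x_2 = 2, pos_z_2 = 3, width_2 = 4, depth_2 = 5, height_2 = 6, pos_x_3 = 11, pos_y_3 = 9, width_3 = 3, depth_3 = 3, height_3 = 8, pos_x_4 = 6, pos_y_4 = 3, pos_z_4 = 1, height_4 = 5, pos_x_5 = 9, pos_y_5 = 15, pos_z_5 = 6, depth_5 = 5, height_5 = 8, pos_x_6 = 11, pos_y_6 = 9, pos_z_6 = 4, pos_x_7 = 9, pos_y_7 = 4, pos_z_7 = 4, width_7 = 3, height_7 = 6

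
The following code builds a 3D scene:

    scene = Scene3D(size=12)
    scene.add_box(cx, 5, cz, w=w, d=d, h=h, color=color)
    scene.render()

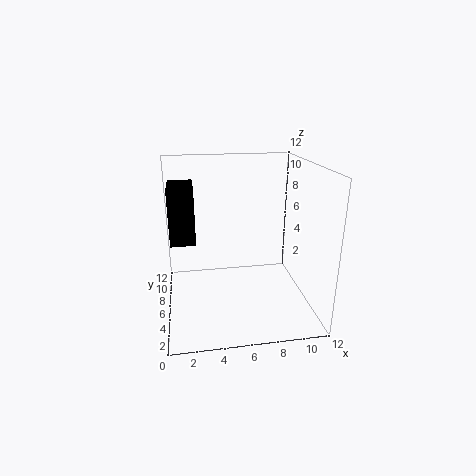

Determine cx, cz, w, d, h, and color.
cx = 0.5
cz = 6
w = 2
d = 3.5
h = 4.5
color = 'black'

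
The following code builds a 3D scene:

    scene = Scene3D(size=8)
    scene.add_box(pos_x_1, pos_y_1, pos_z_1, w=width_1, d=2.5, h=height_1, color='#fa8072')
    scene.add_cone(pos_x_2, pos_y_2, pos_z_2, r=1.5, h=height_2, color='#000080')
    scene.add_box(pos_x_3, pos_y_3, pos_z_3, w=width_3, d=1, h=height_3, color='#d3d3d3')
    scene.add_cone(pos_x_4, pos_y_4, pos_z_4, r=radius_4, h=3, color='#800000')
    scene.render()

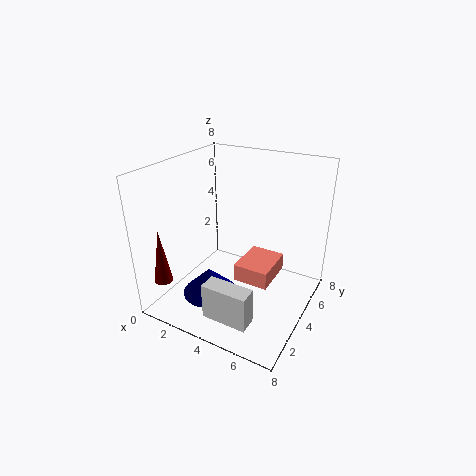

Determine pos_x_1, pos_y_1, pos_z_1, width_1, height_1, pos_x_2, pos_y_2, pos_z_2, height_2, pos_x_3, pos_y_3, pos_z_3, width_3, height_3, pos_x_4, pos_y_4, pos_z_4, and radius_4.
pos_x_1 = 4
pos_y_1 = 3.5
pos_z_1 = 1.5
width_1 = 2
height_1 = 1
pos_x_2 = 3
pos_y_2 = 2.5
pos_z_2 = 1
height_2 = 1.5
pos_x_3 = 3.5
pos_y_3 = 1
pos_z_3 = 0.5
width_3 = 2.5
height_3 = 2
pos_x_4 = 1
pos_y_4 = 1
pos_z_4 = 2
radius_4 = 0.5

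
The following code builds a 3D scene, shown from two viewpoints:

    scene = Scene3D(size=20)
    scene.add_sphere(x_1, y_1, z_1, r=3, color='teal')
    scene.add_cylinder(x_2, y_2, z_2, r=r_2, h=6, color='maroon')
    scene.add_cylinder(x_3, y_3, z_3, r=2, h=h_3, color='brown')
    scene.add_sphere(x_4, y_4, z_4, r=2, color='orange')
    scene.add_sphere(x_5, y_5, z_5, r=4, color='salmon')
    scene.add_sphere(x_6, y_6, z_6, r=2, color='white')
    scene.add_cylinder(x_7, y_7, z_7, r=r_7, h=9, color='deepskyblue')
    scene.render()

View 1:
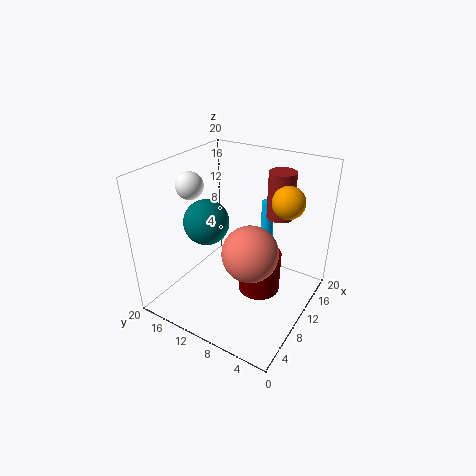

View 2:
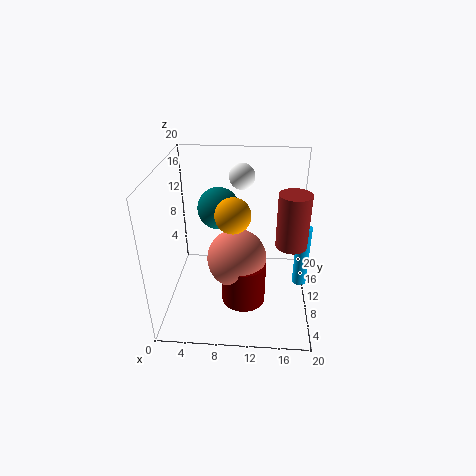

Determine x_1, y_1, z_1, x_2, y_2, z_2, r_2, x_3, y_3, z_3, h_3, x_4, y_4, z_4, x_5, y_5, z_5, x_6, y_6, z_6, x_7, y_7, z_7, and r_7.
x_1 = 7; y_1 = 13; z_1 = 13; x_2 = 11; y_2 = 7; z_2 = 2; r_2 = 3; x_3 = 17; y_3 = 7; z_3 = 11; h_3 = 7; x_4 = 10; y_4 = 3; z_4 = 17; x_5 = 10; y_5 = 8; z_5 = 8; x_6 = 10; y_6 = 18; z_6 = 16; x_7 = 19; y_7 = 10; z_7 = 3; r_7 = 1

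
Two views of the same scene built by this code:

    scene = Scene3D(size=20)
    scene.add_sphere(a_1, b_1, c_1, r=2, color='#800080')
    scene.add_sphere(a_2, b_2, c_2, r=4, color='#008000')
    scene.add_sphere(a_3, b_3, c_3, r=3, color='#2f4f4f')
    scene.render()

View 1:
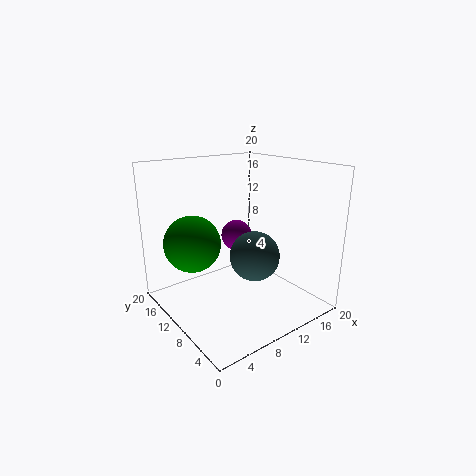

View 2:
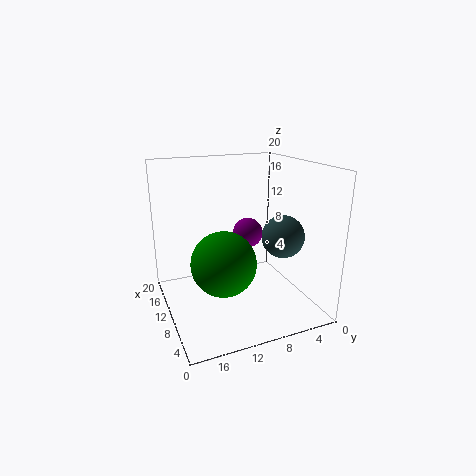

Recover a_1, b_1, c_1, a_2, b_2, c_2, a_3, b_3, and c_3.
a_1 = 9
b_1 = 9
c_1 = 11
a_2 = 5
b_2 = 14
c_2 = 9
a_3 = 8
b_3 = 4
c_3 = 10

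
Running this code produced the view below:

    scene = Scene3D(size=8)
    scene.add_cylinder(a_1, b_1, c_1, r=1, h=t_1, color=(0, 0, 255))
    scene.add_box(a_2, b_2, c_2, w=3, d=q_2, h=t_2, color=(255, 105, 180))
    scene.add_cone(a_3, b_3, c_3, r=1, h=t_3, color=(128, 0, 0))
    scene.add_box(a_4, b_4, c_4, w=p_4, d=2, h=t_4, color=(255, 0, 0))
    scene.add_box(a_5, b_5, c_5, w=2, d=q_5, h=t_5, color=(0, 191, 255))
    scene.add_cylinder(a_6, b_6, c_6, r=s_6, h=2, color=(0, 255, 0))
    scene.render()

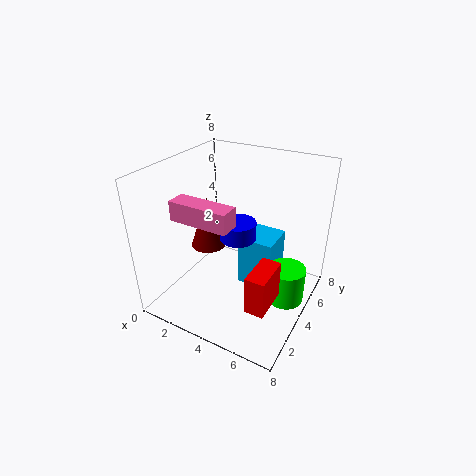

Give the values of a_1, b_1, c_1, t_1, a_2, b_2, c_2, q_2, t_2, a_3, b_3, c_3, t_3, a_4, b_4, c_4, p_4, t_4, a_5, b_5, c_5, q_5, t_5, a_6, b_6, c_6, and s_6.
a_1 = 4; b_1 = 4; c_1 = 4; t_1 = 1; a_2 = 2; b_2 = 1; c_2 = 6; q_2 = 1; t_2 = 1; a_3 = 2; b_3 = 4; c_3 = 3; t_3 = 3; a_4 = 6; b_4 = 1; c_4 = 2; p_4 = 1; t_4 = 2; a_5 = 4; b_5 = 4; c_5 = 1; q_5 = 2; t_5 = 3; a_6 = 7; b_6 = 4; c_6 = 1; s_6 = 1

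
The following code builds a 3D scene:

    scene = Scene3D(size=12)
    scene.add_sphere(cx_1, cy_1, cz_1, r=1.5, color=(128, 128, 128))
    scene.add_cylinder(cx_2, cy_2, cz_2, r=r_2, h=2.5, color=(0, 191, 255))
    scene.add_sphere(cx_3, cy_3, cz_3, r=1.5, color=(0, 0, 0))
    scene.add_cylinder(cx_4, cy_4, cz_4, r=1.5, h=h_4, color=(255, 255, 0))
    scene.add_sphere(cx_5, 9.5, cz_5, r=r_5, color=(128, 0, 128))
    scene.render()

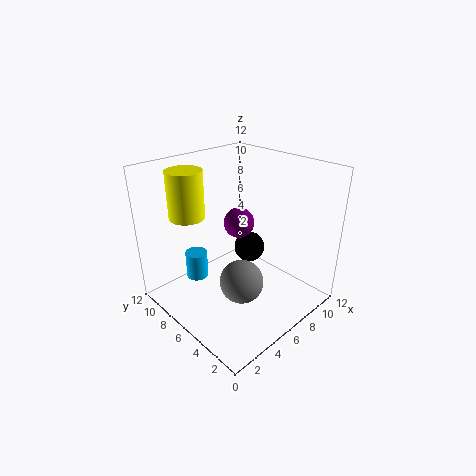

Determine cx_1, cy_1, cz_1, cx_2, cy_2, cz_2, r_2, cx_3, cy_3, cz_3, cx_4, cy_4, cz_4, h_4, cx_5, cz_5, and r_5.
cx_1 = 2.5, cy_1 = 2, cz_1 = 5.5, cx_2 = 4.5, cy_2 = 10, cz_2 = 1, r_2 = 1, cx_3 = 10, cy_3 = 8.5, cz_3 = 2.5, cx_4 = 3.5, cy_4 = 9.5, cz_4 = 7.5, h_4 = 4, cx_5 = 9.5, cz_5 = 5, r_5 = 1.5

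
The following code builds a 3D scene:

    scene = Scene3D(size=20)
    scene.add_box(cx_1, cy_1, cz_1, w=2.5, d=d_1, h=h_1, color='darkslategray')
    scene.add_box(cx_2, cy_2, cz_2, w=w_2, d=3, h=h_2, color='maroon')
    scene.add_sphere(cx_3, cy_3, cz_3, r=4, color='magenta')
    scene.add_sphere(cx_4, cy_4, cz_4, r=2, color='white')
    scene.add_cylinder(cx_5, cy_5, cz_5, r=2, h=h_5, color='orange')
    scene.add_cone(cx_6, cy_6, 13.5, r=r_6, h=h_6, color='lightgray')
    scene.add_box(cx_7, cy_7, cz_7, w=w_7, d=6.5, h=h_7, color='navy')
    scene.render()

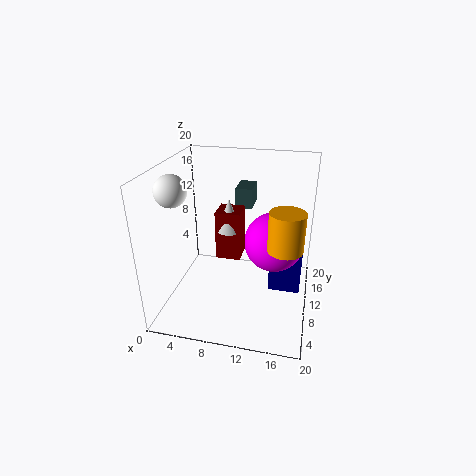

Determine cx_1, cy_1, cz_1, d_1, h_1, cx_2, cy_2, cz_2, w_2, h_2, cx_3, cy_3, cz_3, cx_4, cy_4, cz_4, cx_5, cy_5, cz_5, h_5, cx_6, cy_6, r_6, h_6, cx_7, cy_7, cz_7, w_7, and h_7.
cx_1 = 8.5; cy_1 = 14.5; cz_1 = 12.5; d_1 = 4; h_1 = 3; cx_2 = 8.5; cy_2 = 4.5; cz_2 = 10; w_2 = 3; h_2 = 6; cx_3 = 15; cy_3 = 10; cz_3 = 10; cx_4 = 3; cy_4 = 5; cz_4 = 18; cx_5 = 17; cy_5 = 3; cz_5 = 13; h_5 = 4.5; cx_6 = 10; cy_6 = 5.5; r_6 = 1.5; h_6 = 4; cx_7 = 14.5; cy_7 = 10; cz_7 = 2; w_7 = 4.5; h_7 = 7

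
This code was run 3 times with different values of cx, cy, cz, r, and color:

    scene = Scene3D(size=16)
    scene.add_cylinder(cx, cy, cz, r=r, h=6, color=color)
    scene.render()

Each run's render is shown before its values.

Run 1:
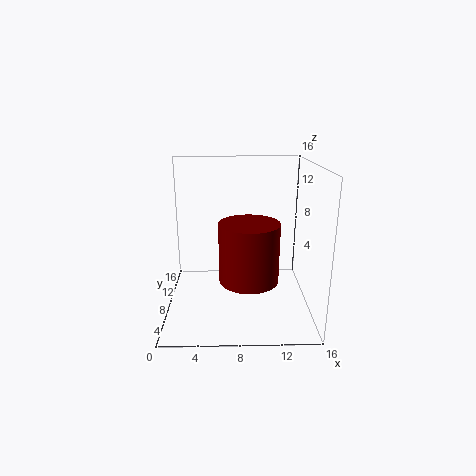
cx = 9
cy = 4
cz = 5
r = 3
color = 'maroon'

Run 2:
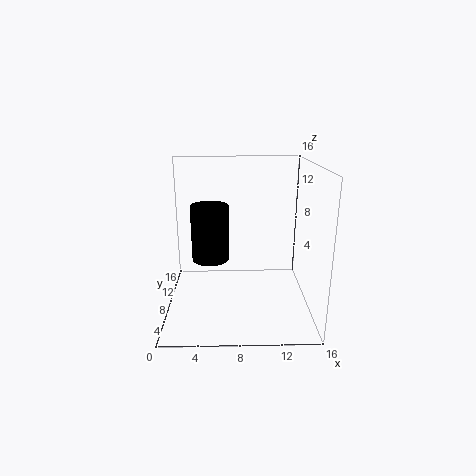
cx = 5
cy = 7
cz = 6
r = 2
color = 'black'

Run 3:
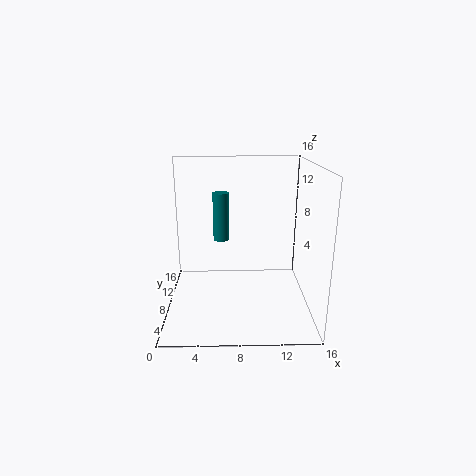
cx = 6
cy = 13
cz = 6
r = 1
color = 'teal'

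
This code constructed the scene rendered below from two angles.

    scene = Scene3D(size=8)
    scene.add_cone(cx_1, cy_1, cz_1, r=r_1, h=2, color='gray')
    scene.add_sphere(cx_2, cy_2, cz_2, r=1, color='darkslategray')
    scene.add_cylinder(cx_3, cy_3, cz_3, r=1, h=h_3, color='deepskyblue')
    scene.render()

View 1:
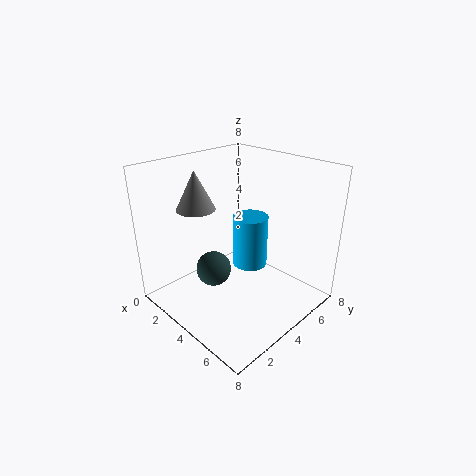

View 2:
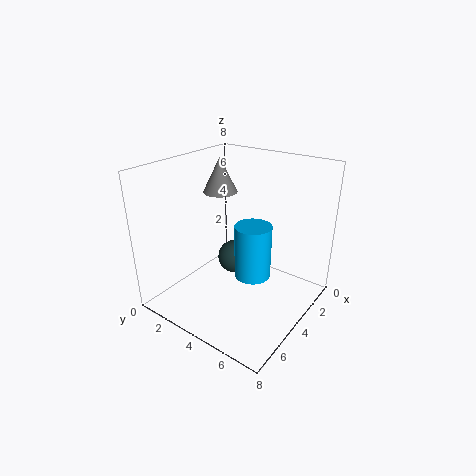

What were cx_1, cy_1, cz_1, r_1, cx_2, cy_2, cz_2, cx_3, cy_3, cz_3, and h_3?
cx_1 = 3
cy_1 = 2
cz_1 = 6
r_1 = 1
cx_2 = 3
cy_2 = 3
cz_2 = 2
cx_3 = 4
cy_3 = 5
cz_3 = 2
h_3 = 3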